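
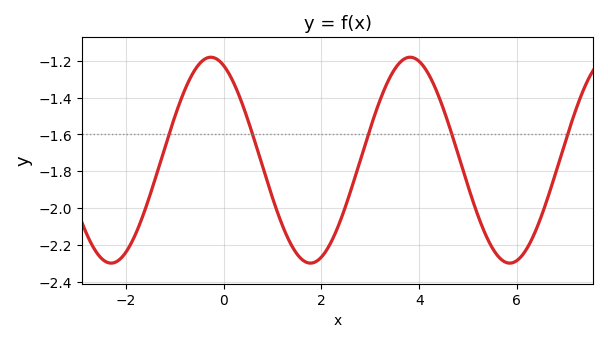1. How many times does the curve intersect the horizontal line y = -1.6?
5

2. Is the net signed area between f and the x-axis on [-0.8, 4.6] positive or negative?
negative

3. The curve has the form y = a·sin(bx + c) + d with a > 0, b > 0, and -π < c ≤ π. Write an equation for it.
y = 0.56sin(1.5x + 2) - 1.74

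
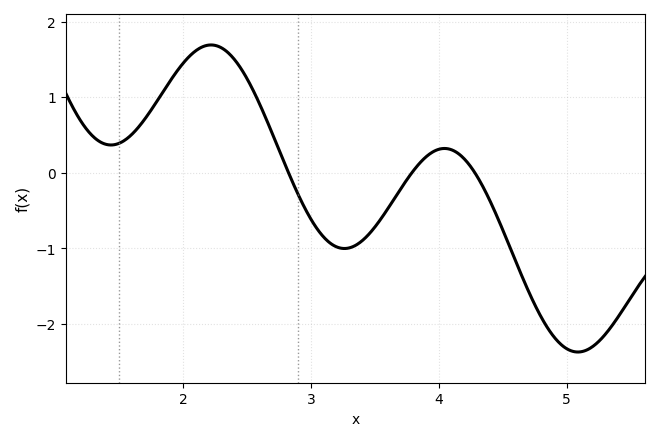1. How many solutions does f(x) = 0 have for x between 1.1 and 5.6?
3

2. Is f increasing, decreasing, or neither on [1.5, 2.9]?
neither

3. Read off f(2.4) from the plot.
1.5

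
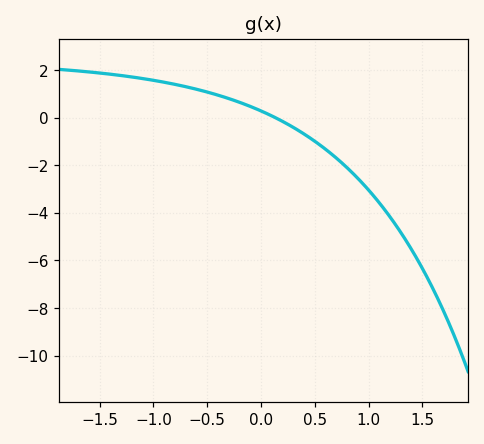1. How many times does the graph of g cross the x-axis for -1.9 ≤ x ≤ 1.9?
1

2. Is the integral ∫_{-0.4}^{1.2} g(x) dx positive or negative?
negative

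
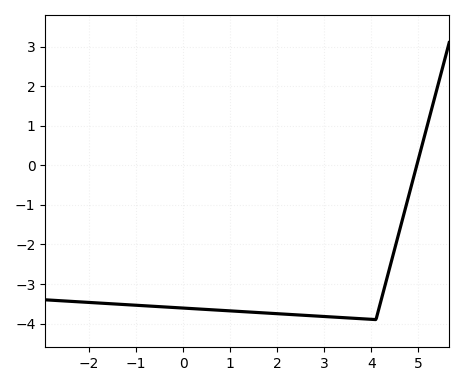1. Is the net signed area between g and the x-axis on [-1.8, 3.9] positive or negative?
negative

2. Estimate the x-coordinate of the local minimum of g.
4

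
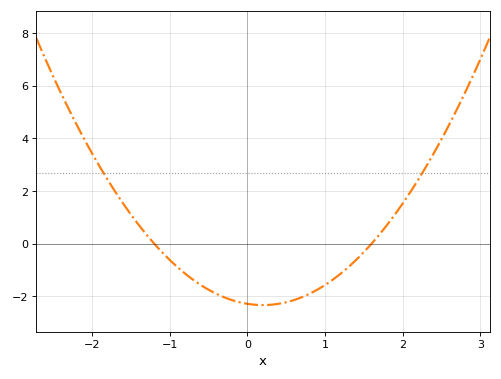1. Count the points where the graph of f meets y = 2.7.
2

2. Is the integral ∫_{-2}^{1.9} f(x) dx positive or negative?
negative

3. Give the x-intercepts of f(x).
-1.2, 1.6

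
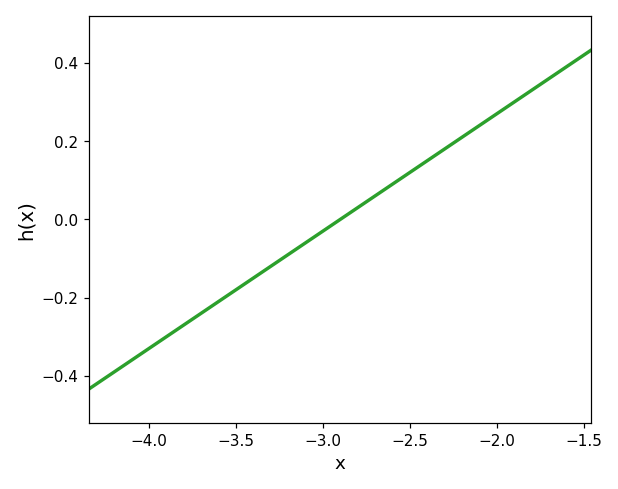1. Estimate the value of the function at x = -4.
-0.33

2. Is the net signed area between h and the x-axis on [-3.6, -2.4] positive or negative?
negative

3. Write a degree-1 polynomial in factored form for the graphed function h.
y = 0.3(x + 2.9)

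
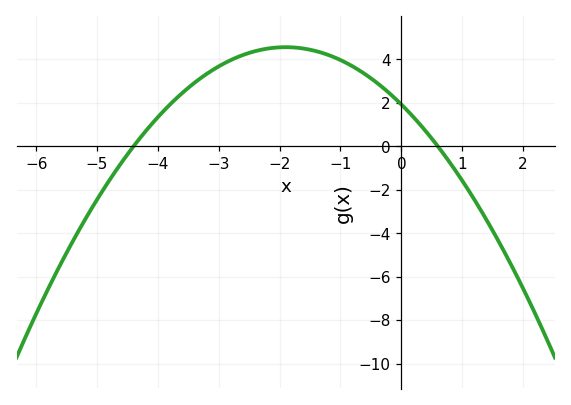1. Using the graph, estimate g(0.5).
0.4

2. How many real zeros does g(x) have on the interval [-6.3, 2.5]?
2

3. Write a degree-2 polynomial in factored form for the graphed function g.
y = -0.73(x + 4.4)(x - 0.6)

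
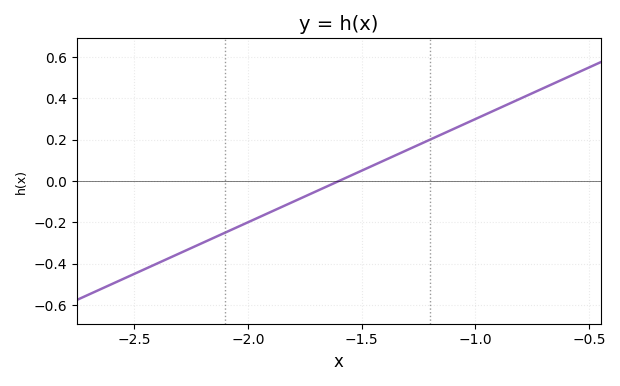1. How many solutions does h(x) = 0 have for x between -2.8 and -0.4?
1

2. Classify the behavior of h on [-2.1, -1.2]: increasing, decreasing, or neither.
increasing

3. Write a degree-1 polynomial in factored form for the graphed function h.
y = 0.5(x + 1.6)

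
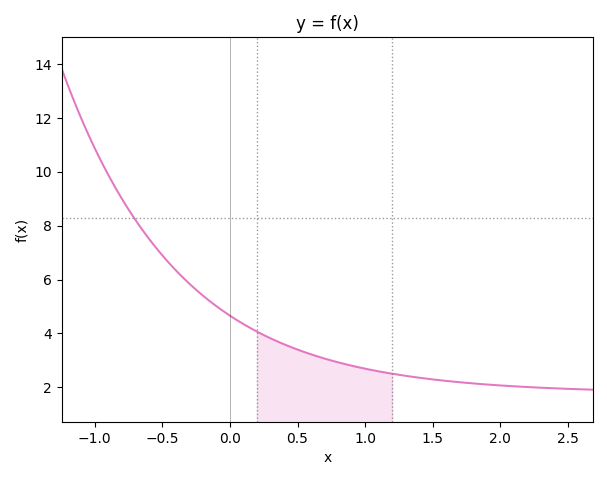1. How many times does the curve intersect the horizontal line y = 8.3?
1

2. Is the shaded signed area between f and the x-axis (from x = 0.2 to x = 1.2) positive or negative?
positive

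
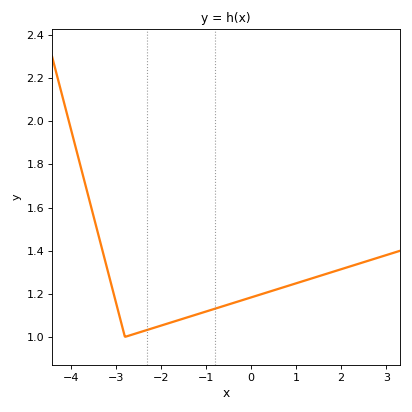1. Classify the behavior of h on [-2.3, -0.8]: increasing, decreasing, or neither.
increasing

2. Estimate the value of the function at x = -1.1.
1.12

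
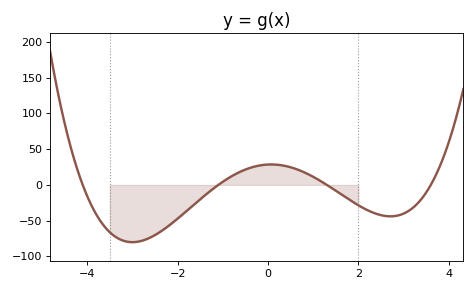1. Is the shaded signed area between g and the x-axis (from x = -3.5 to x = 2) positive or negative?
negative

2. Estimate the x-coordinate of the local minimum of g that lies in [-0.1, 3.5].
2.8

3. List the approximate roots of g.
-4, -1, 1.4, 3.6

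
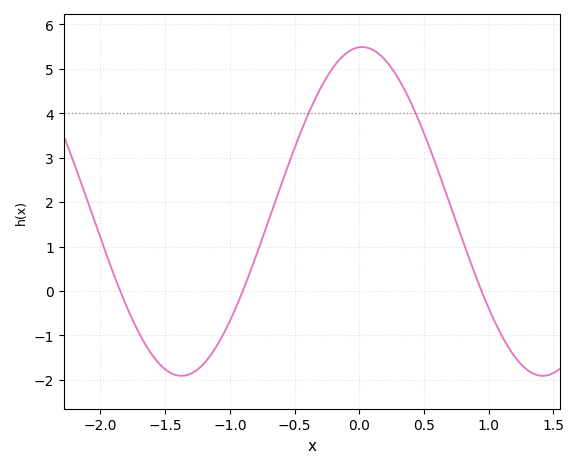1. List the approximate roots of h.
-1.8, -0.9, 0.9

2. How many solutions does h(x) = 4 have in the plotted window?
2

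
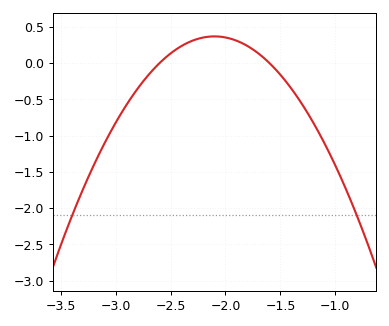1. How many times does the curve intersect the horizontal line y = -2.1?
2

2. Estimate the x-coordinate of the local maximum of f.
-2.1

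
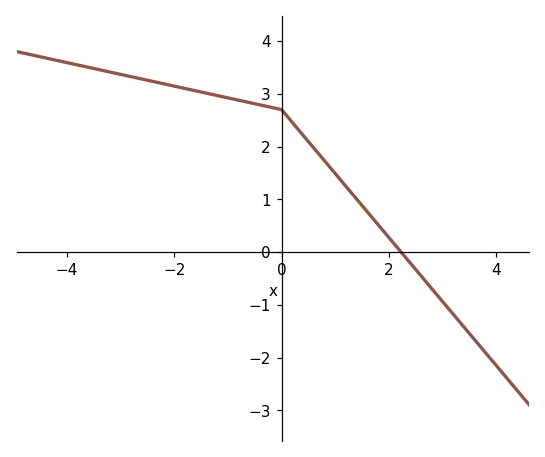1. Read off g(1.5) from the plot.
0.9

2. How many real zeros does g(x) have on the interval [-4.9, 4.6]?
1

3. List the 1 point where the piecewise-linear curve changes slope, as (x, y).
(0, 2.7)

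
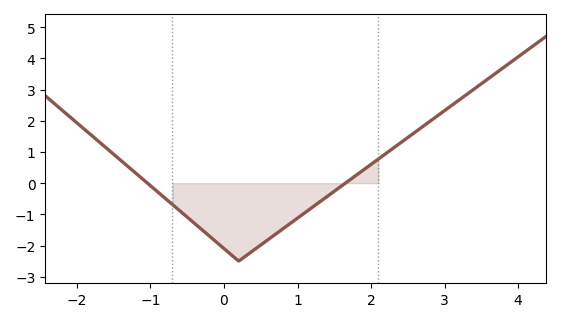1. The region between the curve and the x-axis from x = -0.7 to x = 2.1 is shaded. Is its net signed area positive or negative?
negative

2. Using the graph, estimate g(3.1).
2.5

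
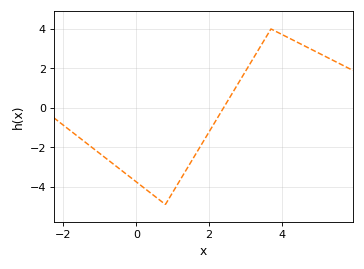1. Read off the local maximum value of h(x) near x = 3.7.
4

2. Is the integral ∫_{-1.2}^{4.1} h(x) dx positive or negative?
negative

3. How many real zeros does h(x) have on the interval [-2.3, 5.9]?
1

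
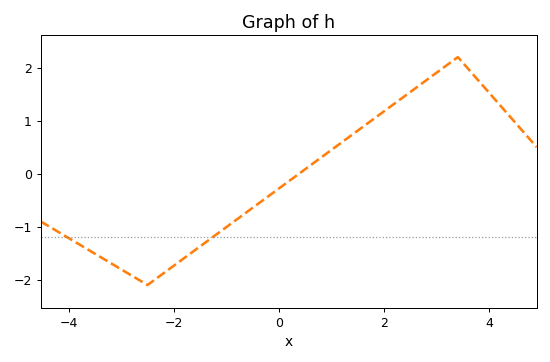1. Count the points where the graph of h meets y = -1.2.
2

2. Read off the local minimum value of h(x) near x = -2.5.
-2.1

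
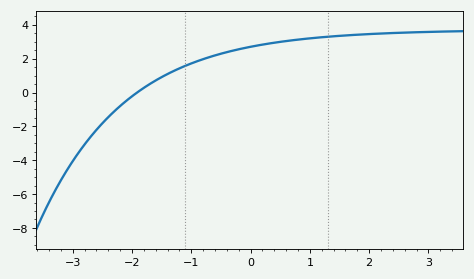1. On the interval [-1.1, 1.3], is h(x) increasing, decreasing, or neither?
increasing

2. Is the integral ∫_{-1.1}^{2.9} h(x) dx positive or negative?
positive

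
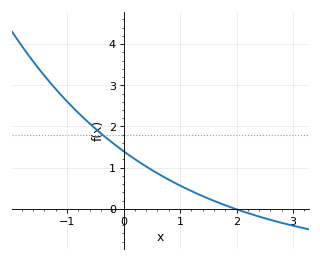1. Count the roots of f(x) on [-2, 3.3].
1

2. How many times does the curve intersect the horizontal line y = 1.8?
1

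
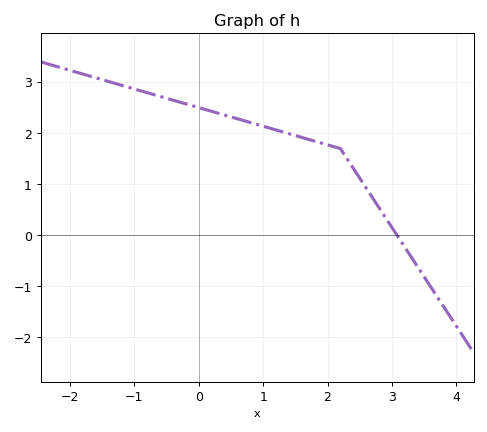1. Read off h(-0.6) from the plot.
2.7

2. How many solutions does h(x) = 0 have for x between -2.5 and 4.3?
1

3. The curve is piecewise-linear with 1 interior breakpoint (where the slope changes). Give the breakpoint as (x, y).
(2.2, 1.7)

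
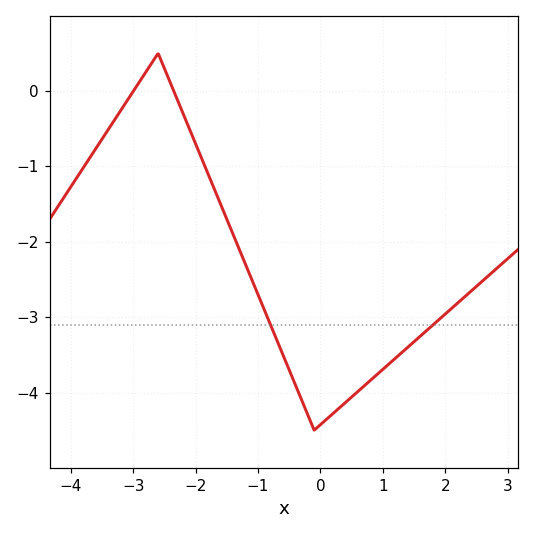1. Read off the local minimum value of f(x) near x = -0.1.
-4.5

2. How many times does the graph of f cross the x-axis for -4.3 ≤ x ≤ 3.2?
2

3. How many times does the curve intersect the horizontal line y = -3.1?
2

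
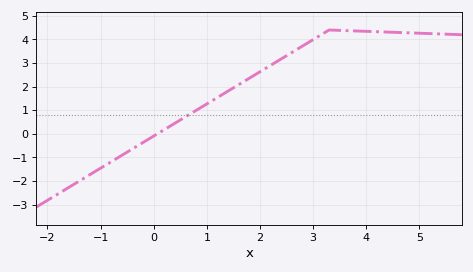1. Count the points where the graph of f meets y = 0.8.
1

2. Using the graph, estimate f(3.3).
4.4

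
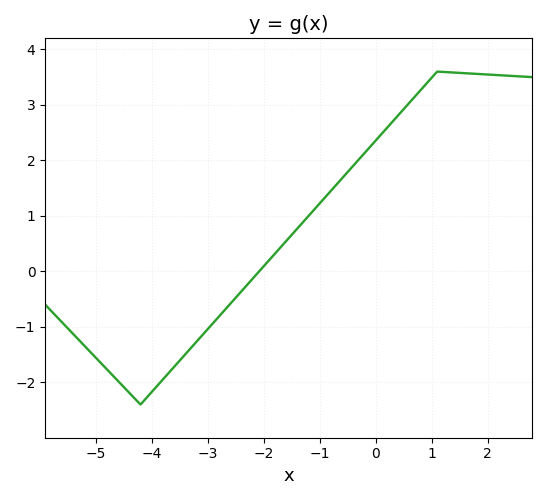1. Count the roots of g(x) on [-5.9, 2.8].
1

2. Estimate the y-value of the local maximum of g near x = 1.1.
3.6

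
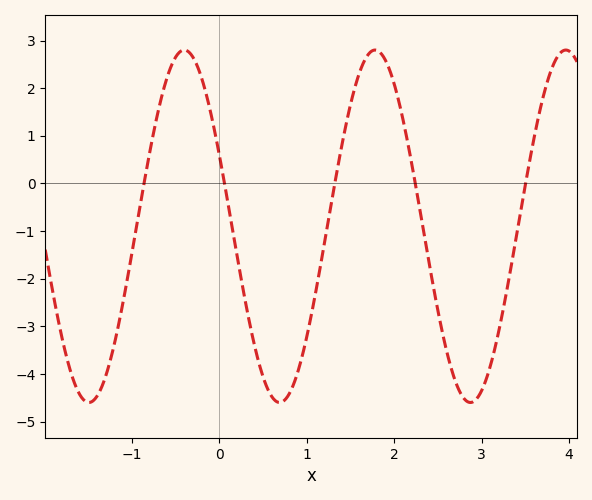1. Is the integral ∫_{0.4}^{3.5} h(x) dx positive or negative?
negative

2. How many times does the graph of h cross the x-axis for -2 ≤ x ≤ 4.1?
5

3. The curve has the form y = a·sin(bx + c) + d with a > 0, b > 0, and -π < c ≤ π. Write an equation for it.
y = 3.7sin(2.88x + 2.72) - 0.9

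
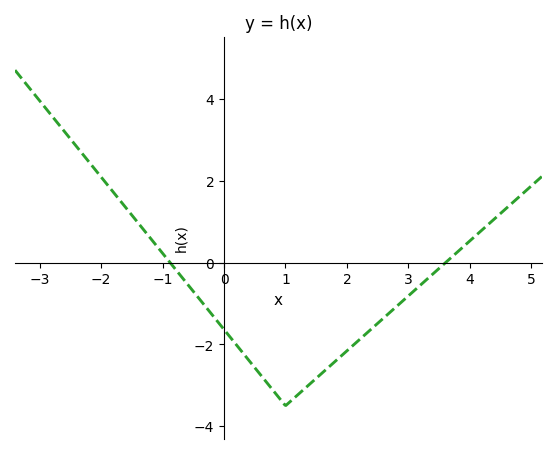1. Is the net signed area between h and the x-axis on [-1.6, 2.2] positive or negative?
negative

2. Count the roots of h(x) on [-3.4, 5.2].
2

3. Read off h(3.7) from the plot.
0.126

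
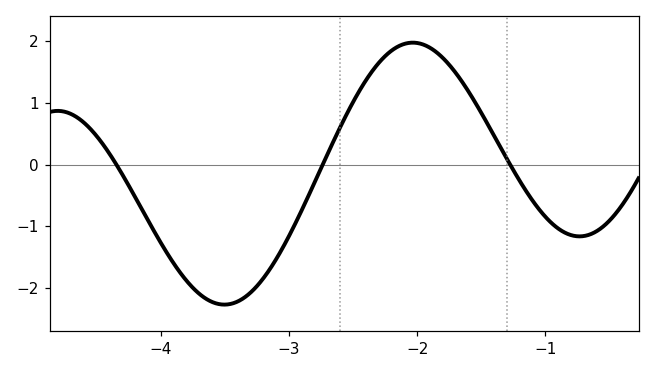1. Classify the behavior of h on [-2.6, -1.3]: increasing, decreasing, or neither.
neither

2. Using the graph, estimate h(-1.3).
0.091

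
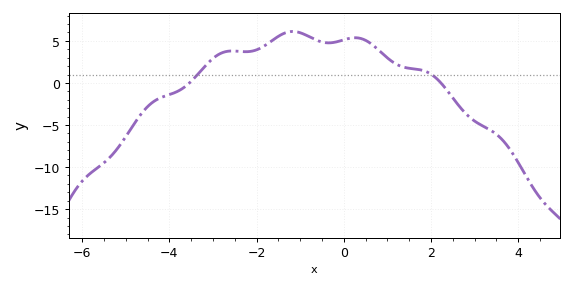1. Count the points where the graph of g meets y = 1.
2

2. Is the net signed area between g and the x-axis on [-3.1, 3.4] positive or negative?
positive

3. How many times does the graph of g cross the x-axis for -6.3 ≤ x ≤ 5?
2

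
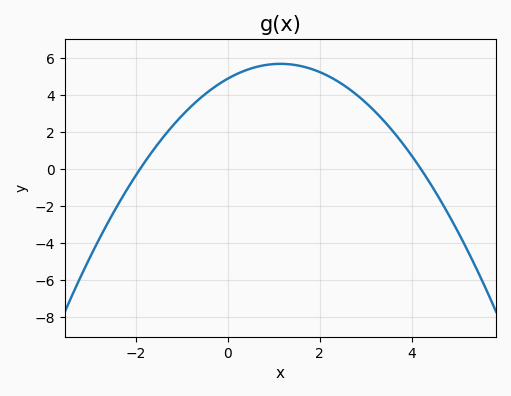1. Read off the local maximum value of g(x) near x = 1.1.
5.6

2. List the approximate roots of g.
-1.8, 4.2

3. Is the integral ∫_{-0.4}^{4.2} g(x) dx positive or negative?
positive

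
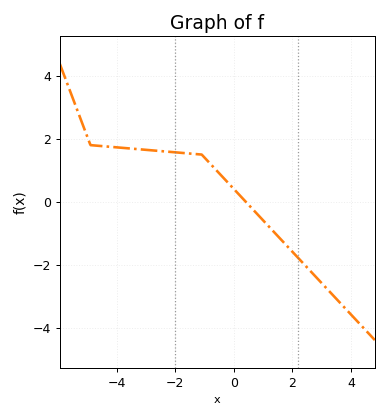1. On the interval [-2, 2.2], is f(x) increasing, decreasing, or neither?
decreasing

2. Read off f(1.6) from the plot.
-1.19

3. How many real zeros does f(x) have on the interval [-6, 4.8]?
1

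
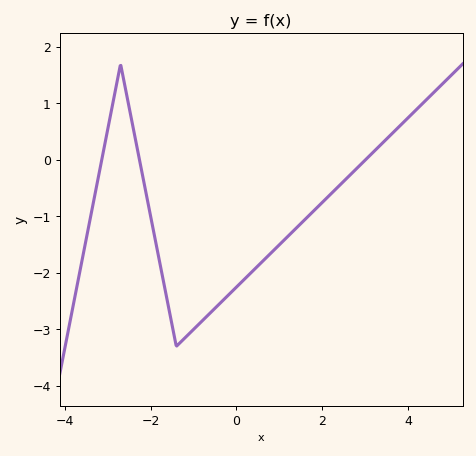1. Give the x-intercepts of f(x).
-3.2, -2.2, 3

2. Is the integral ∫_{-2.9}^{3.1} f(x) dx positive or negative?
negative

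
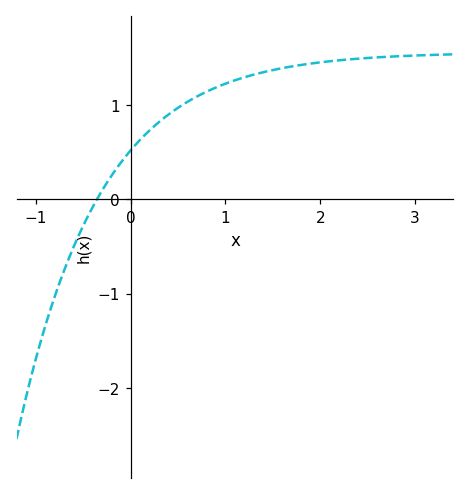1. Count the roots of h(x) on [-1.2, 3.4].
1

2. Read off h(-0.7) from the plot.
-0.7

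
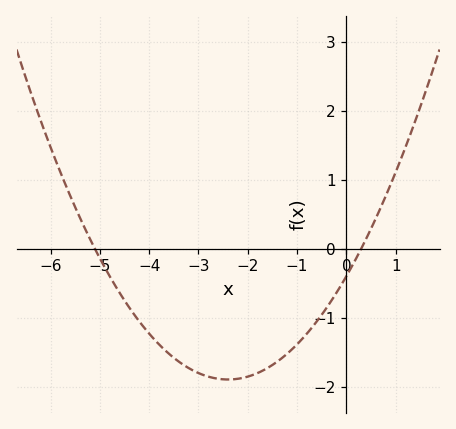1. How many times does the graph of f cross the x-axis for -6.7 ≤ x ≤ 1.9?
2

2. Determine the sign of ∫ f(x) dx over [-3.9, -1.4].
negative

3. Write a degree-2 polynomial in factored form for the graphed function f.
y = 0.26(x + 5.1)(x - 0.3)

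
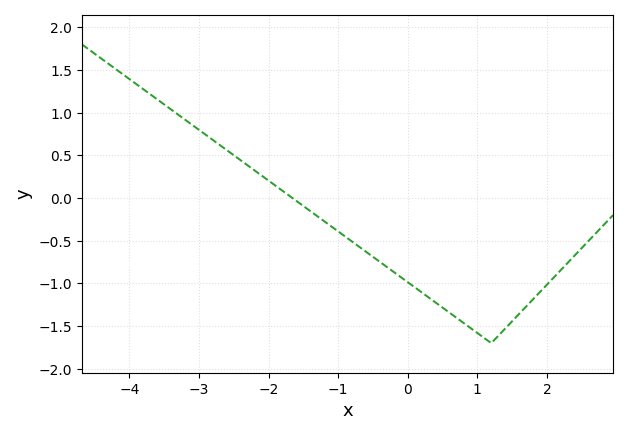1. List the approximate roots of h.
-1.6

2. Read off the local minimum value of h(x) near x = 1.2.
-1.7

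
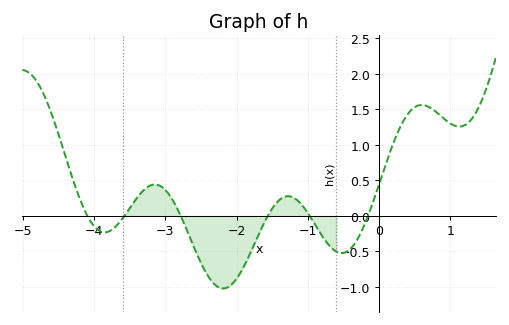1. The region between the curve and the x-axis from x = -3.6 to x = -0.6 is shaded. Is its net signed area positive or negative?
negative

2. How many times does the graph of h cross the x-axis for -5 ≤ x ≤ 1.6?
6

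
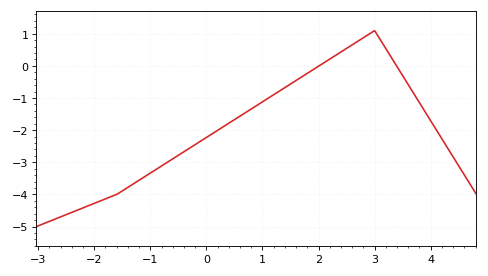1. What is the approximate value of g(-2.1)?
-4.3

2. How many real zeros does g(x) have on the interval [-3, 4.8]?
2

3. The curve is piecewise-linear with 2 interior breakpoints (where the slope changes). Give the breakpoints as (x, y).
(-1.6, -4); (3, 1.1)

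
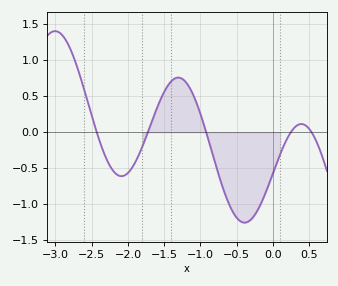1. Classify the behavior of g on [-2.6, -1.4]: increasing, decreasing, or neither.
neither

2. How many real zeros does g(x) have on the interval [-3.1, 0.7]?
5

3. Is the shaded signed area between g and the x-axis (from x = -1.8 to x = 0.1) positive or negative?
negative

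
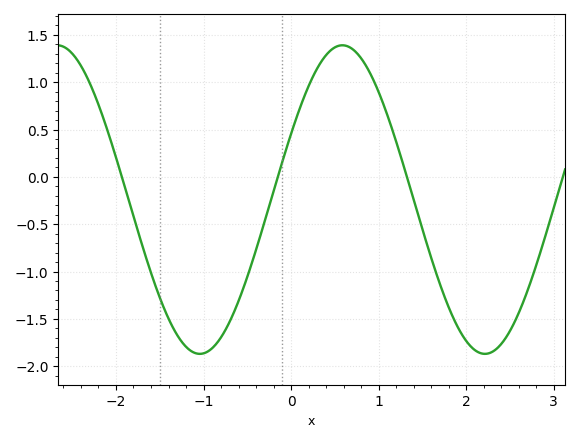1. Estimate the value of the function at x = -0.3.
-0.465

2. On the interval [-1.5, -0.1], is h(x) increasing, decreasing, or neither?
neither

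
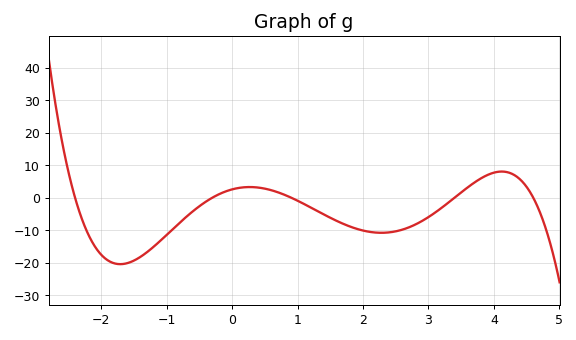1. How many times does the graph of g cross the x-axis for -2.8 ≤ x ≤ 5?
5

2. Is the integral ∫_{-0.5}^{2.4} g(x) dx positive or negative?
negative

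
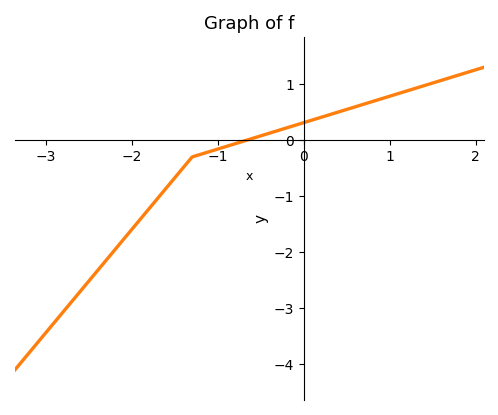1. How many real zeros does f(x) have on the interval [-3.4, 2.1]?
1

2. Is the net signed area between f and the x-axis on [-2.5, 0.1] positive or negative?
negative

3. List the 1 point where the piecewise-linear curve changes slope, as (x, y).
(-1.3, -0.3)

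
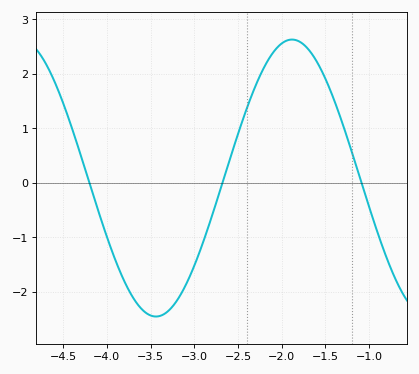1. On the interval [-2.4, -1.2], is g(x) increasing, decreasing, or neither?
neither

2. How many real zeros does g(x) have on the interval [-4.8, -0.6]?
3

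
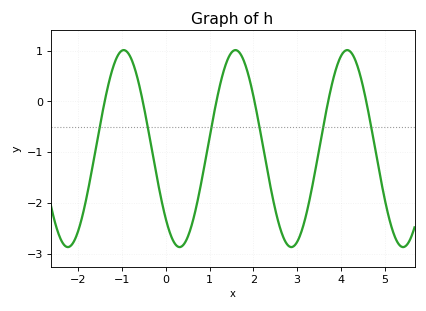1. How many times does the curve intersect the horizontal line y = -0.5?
6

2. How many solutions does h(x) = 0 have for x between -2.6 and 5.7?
6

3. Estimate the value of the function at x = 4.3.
0.869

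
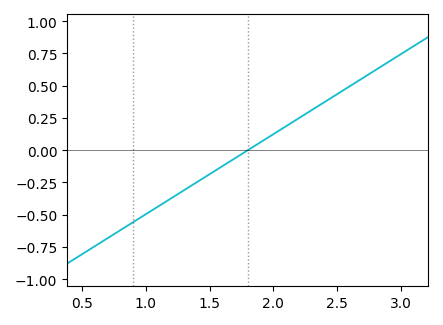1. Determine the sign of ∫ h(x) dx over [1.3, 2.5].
positive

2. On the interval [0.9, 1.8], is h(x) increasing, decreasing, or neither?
increasing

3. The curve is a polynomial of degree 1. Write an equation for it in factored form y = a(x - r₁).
y = 0.62(x - 1.8)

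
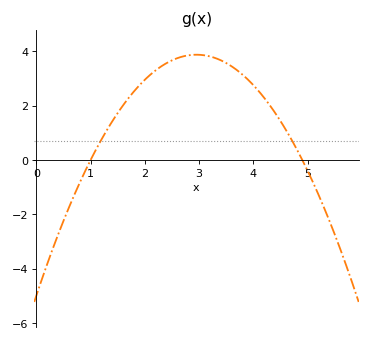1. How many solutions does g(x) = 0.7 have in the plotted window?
2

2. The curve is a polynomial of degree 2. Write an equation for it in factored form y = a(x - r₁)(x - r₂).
y = -1.02(x - 1)(x - 4.9)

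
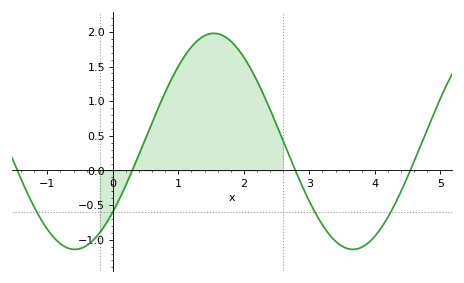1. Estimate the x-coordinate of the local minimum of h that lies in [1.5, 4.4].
3.7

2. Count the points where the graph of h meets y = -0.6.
4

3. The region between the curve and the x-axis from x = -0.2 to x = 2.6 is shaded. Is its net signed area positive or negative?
positive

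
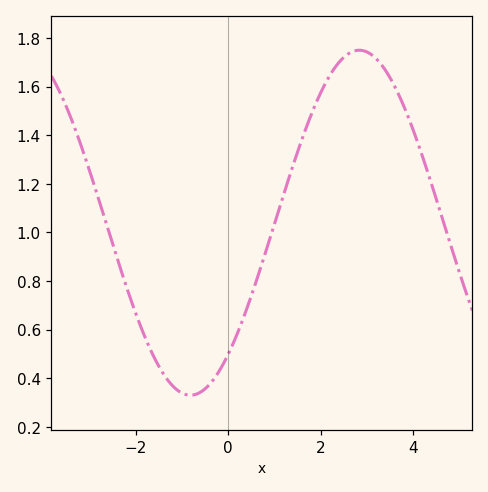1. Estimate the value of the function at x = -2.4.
0.894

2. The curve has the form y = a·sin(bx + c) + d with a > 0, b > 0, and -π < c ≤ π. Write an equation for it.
y = 0.71sin(0.86x - 0.87) + 1.04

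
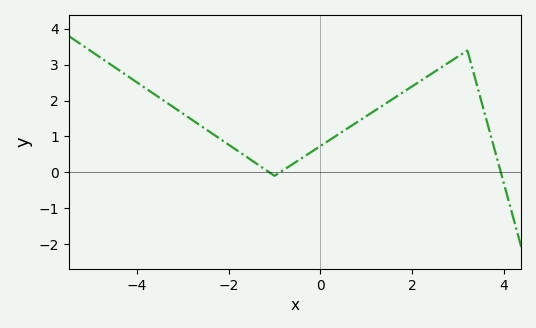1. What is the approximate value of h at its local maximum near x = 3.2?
3.4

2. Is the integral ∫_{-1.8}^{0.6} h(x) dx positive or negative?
positive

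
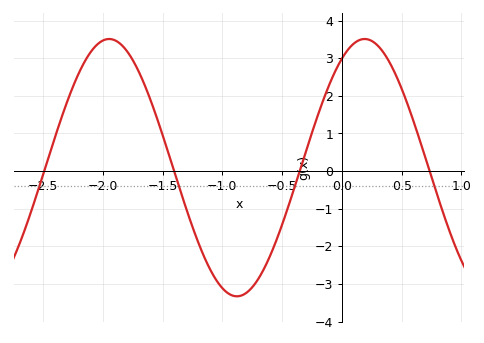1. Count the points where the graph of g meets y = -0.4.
4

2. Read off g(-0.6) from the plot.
-2.25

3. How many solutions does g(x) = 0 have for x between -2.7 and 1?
4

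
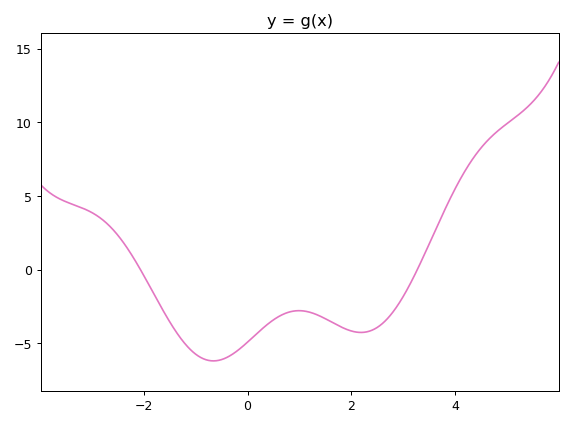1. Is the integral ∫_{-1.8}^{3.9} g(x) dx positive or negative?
negative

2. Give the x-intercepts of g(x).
-2.06, 3.27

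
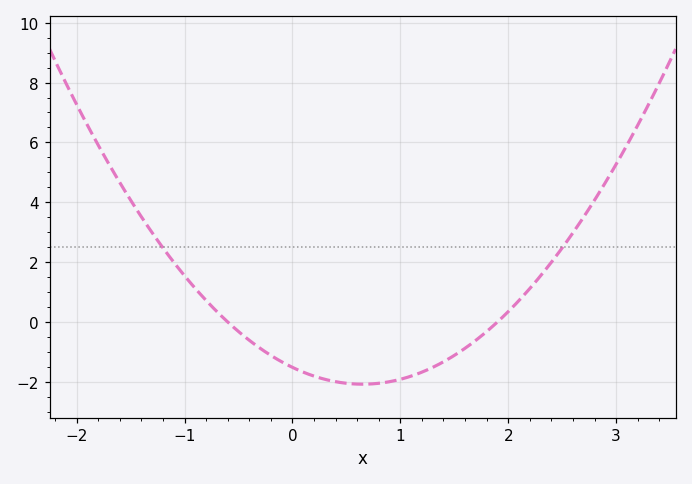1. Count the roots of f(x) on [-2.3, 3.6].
2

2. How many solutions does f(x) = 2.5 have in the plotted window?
2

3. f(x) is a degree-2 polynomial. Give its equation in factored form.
y = 1.33(x + 0.6)(x - 1.9)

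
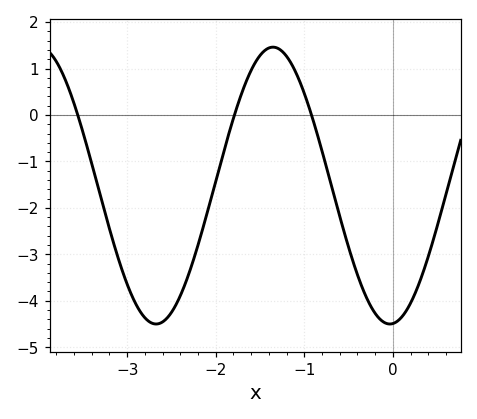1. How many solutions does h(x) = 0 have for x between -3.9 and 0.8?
3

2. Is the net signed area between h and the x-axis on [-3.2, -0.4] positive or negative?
negative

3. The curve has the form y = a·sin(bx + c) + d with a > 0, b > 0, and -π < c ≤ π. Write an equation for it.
y = 2.98sin(2.38x - 1.49) - 1.52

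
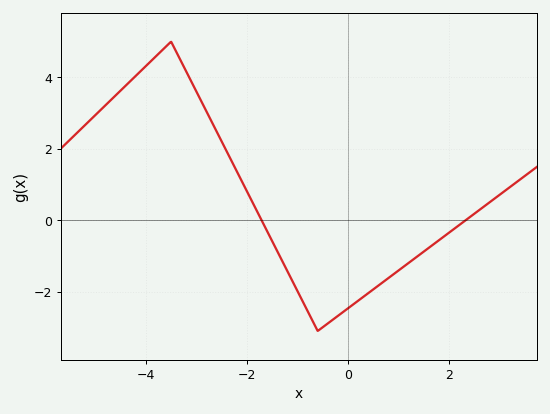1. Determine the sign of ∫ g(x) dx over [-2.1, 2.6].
negative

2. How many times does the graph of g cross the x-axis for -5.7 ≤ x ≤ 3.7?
2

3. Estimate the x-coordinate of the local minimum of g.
-0.6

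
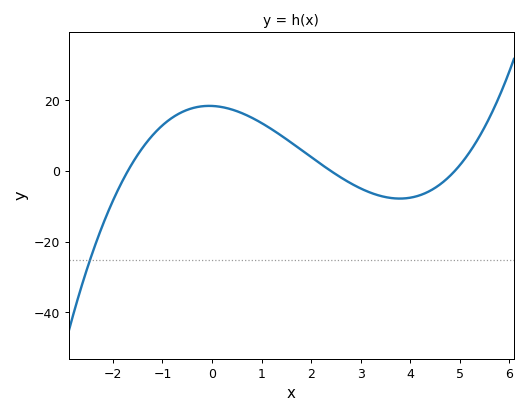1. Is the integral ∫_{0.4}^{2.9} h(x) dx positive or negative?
positive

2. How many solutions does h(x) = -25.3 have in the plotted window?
1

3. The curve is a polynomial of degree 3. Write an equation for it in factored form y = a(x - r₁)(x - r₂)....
y = 0.92(x + 1.7)(x - 2.4)(x - 4.9)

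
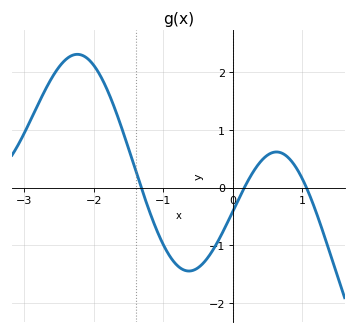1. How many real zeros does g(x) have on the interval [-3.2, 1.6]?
3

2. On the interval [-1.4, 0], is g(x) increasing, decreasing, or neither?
neither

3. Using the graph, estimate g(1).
0.2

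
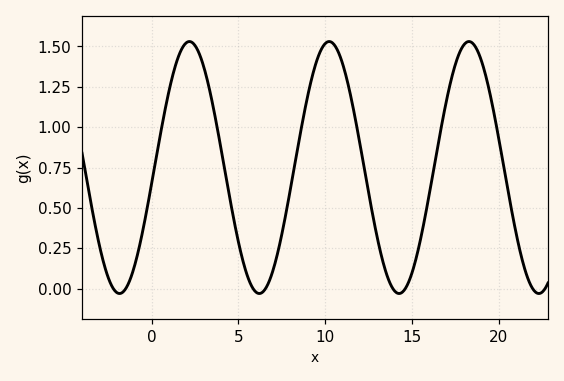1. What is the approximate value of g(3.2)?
1.3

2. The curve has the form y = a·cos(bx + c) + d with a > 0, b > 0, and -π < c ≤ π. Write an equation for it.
y = 0.78cos(0.78x - 1.7) + 0.75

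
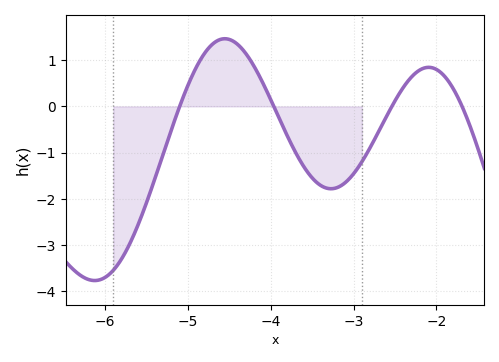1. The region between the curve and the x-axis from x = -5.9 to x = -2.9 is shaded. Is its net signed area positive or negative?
negative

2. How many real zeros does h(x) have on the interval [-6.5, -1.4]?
4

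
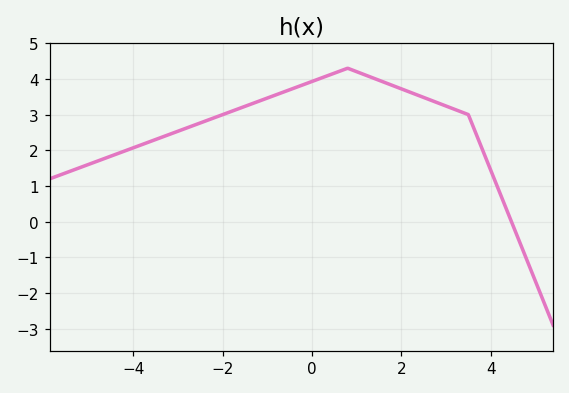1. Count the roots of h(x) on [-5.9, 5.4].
1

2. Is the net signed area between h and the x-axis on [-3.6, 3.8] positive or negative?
positive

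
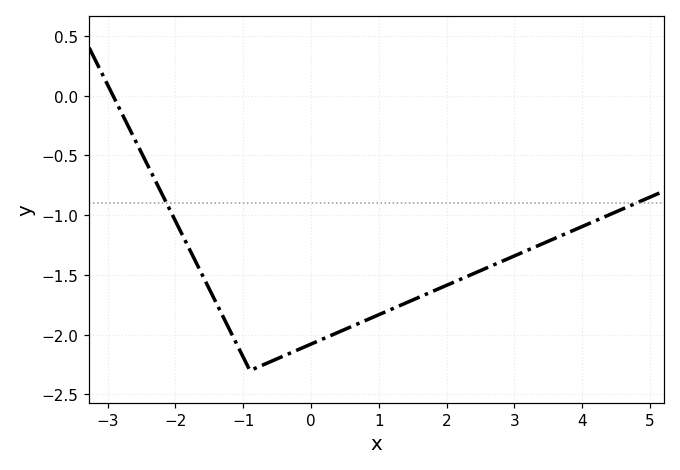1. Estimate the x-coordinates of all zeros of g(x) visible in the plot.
-3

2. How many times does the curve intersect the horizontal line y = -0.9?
2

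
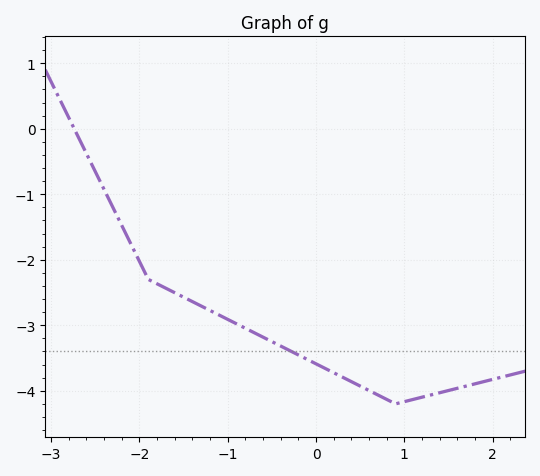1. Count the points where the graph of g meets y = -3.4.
1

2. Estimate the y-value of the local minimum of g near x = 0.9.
-4.2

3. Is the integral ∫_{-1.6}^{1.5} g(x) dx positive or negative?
negative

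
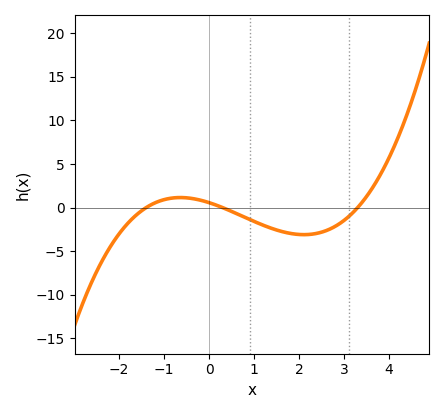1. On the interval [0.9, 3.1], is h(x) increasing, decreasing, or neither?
neither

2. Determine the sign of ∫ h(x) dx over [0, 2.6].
negative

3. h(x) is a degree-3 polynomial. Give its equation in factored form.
y = 0.41(x + 1.4)(x - 0.3)(x - 3.3)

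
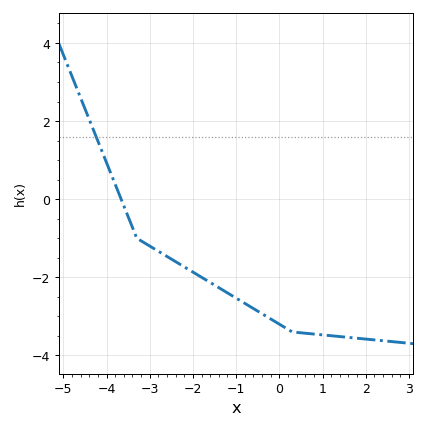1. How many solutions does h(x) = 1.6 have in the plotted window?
1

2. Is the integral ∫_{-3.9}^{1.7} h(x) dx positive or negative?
negative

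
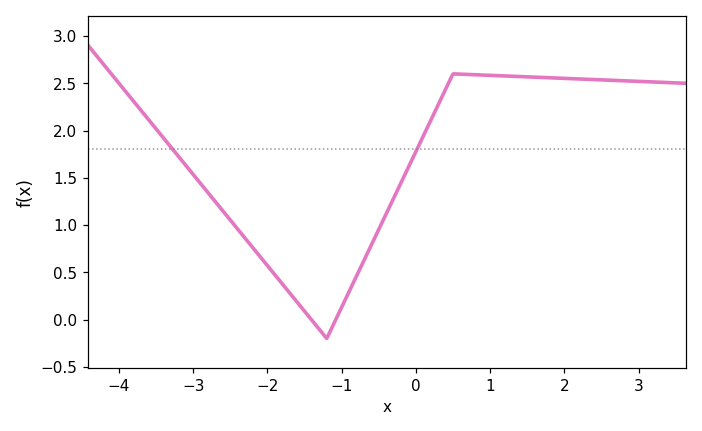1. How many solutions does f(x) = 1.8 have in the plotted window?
2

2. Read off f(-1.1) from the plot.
-0.035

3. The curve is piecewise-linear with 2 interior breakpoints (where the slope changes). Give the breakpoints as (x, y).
(-1.2, -0.2); (0.5, 2.6)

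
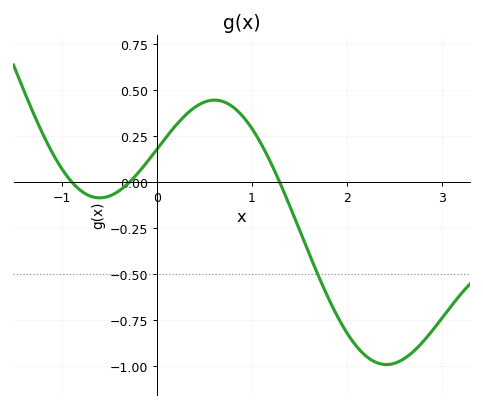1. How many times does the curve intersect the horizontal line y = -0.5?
1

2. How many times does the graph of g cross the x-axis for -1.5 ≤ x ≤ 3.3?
3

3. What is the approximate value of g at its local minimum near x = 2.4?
-1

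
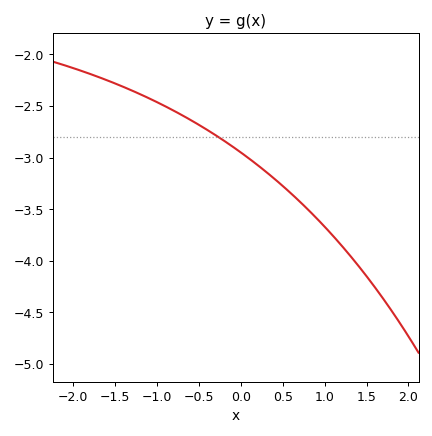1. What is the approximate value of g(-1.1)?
-2.42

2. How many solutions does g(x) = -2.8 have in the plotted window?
1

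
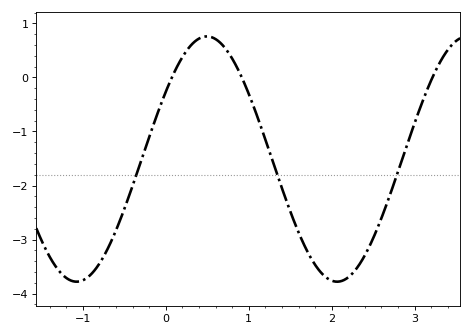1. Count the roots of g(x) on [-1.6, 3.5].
3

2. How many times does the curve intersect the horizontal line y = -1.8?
3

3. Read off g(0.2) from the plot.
0.377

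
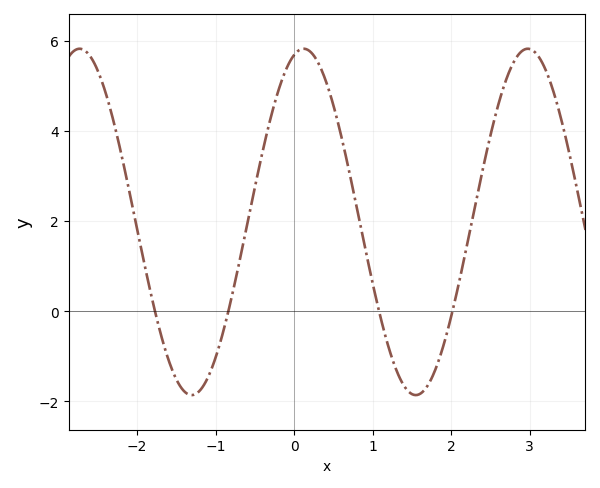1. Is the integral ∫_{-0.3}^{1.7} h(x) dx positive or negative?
positive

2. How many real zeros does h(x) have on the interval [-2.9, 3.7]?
4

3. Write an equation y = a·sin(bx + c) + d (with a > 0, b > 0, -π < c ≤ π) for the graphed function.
y = 3.84sin(2.2x + 1.3) + 1.98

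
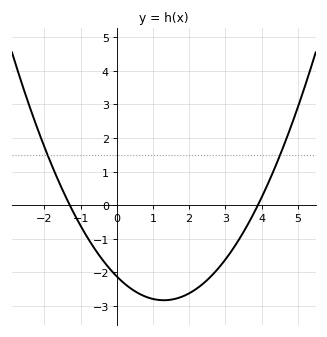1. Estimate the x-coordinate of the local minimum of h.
1.2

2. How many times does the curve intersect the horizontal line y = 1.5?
2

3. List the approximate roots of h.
-1.4, 4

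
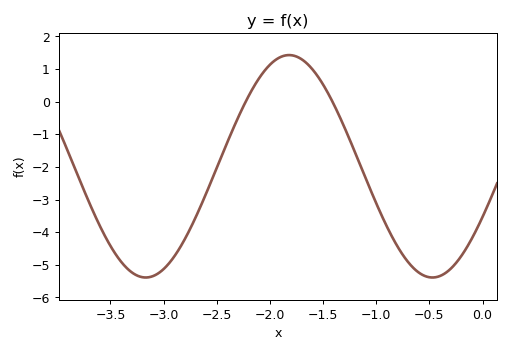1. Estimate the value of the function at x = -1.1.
-2.34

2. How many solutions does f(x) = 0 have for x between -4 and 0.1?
2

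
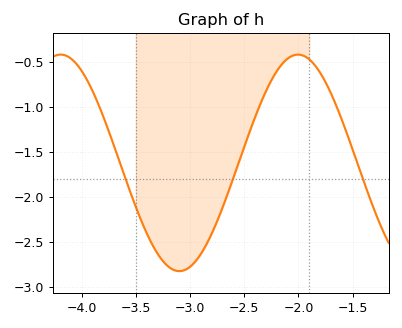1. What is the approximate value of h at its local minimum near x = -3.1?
-2.82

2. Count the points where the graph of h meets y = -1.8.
3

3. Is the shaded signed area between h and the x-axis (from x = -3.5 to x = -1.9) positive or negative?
negative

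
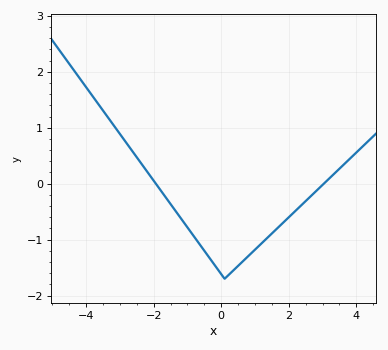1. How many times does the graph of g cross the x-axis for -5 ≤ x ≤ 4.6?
2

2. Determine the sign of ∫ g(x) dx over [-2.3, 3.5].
negative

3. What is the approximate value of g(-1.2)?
-0.6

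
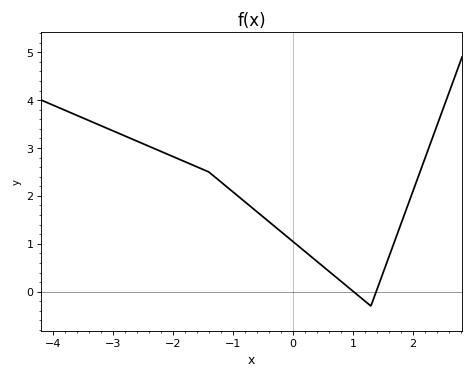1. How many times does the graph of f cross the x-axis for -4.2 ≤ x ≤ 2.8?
2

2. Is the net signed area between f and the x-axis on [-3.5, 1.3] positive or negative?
positive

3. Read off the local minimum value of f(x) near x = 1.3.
-0.3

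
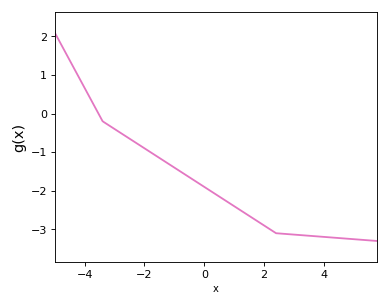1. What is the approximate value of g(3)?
-3.14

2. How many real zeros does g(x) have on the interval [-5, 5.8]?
1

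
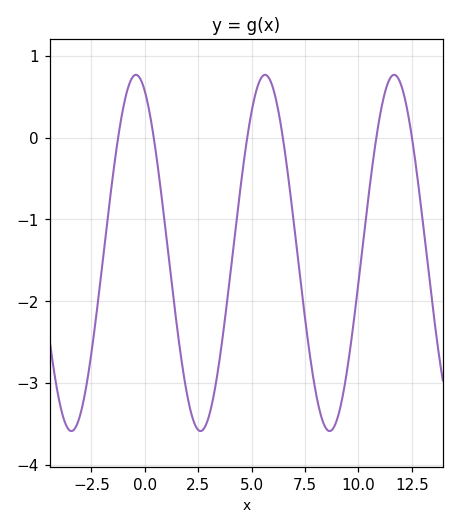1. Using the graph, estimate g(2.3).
-3.48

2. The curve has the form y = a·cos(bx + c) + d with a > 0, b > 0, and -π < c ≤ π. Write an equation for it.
y = 2.18cos(1.04x + 0.43) - 1.41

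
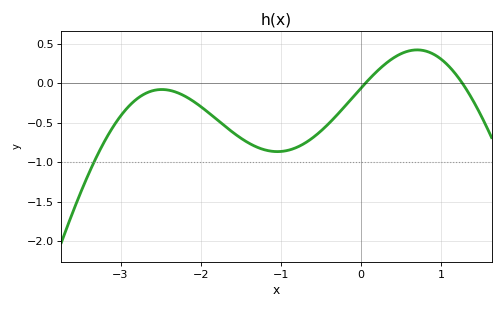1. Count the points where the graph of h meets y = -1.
1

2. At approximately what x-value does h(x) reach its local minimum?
-1.04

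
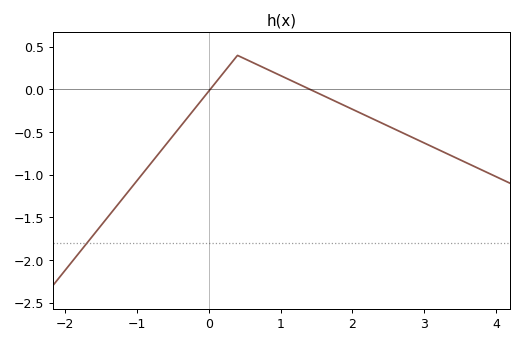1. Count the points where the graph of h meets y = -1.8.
1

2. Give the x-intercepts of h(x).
0.019, 1.41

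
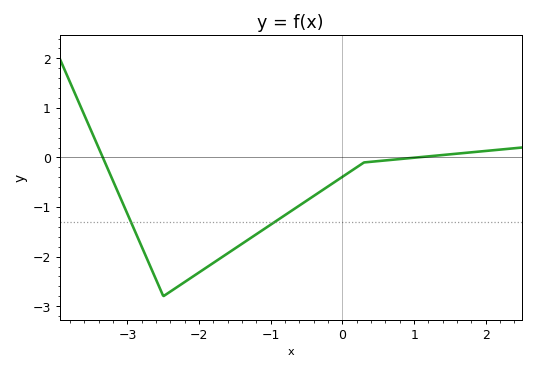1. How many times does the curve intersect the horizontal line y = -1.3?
2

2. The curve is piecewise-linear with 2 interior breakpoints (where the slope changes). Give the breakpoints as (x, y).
(-2.5, -2.8); (0.3, -0.1)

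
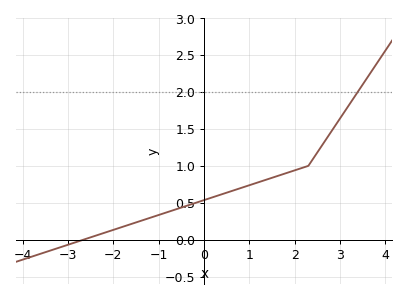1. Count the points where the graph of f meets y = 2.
1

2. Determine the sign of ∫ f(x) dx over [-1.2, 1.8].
positive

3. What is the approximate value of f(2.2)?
1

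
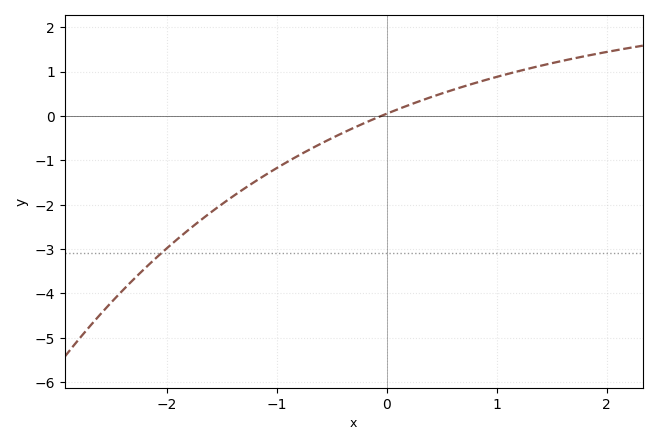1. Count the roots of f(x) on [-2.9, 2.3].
1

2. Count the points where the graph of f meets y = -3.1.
1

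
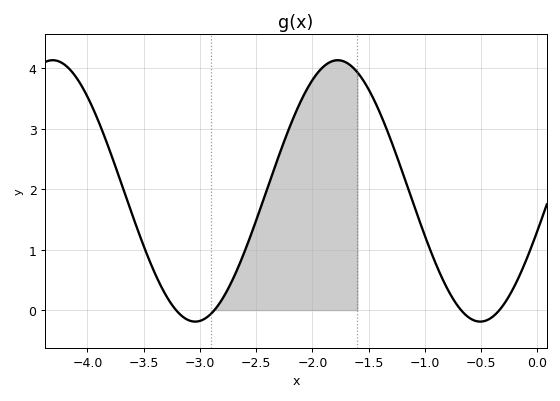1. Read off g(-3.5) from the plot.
1.1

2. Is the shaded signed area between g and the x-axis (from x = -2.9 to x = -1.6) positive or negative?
positive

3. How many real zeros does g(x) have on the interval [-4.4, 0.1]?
4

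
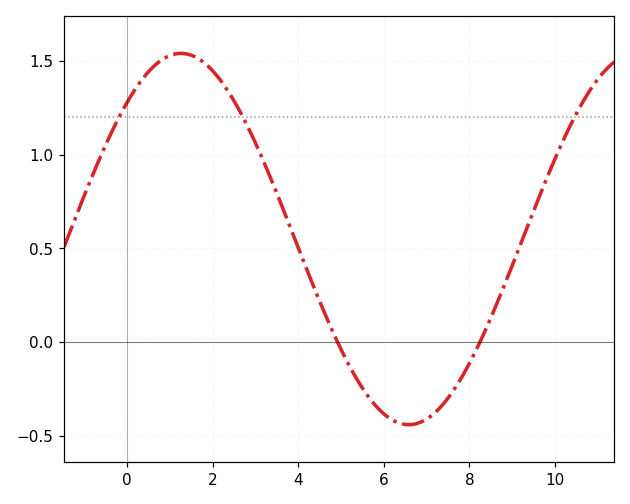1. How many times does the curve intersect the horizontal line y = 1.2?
3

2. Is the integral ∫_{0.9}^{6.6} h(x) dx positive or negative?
positive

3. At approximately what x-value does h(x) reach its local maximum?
1.2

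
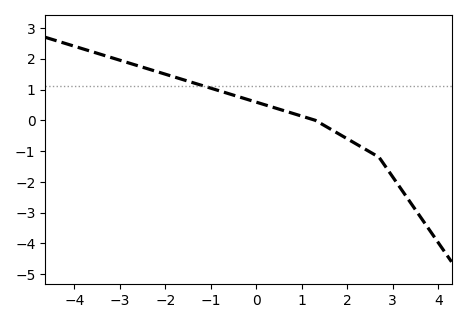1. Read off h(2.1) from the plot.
-0.686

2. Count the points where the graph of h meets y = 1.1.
1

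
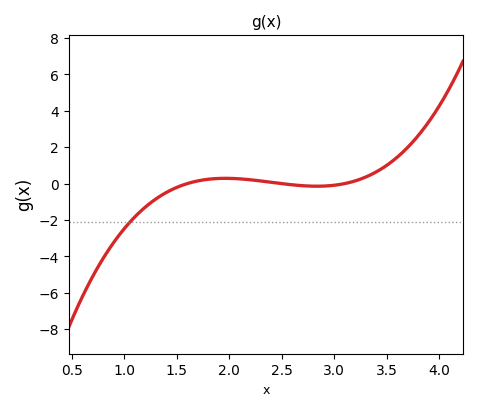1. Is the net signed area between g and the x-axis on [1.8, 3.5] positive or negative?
positive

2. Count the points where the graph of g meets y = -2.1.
1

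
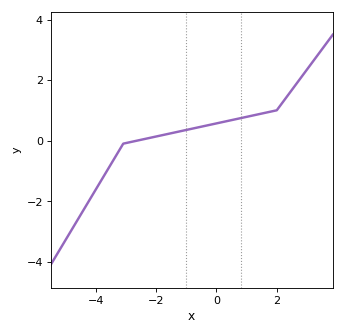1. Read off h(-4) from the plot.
-1.6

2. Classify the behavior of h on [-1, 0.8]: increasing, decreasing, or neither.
increasing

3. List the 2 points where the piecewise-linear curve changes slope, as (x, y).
(-3.1, -0.1); (2, 1)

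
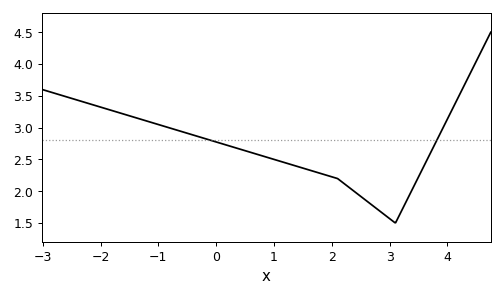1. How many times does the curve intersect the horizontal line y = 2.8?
2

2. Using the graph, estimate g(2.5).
1.9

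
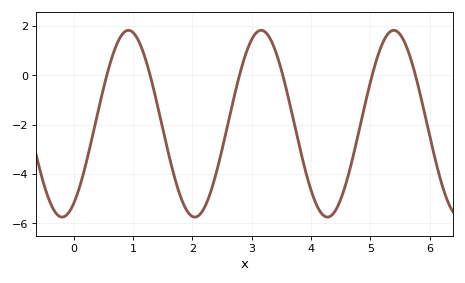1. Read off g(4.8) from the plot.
-2.37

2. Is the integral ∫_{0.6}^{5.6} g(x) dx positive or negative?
negative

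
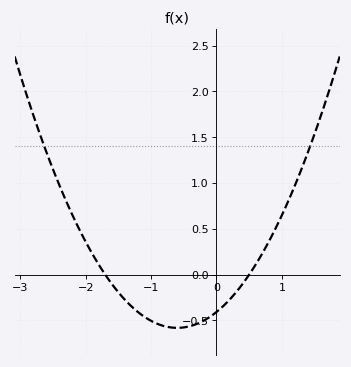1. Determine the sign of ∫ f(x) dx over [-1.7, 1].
negative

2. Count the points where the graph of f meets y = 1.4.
2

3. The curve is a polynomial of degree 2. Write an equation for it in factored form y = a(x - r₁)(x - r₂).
y = 0.48(x + 1.7)(x - 0.5)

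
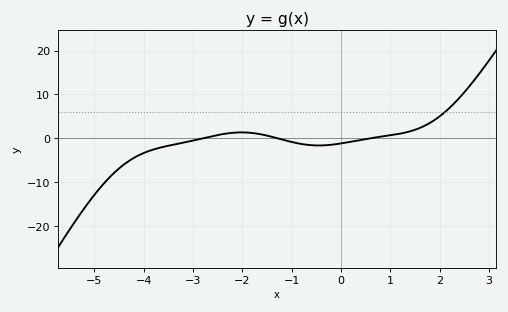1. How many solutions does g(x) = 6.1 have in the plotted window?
1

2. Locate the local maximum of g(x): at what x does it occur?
-2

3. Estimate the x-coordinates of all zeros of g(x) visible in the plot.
-2.8, -1.2, 0.6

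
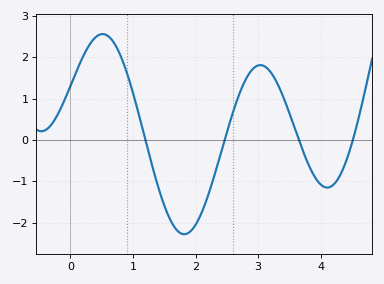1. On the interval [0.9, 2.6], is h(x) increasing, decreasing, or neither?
neither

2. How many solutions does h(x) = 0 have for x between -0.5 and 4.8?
4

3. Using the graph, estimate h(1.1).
0.581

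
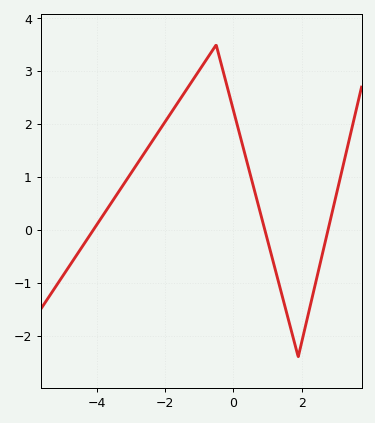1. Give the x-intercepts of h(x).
-4.09, 0.924, 2.77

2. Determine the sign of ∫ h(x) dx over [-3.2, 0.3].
positive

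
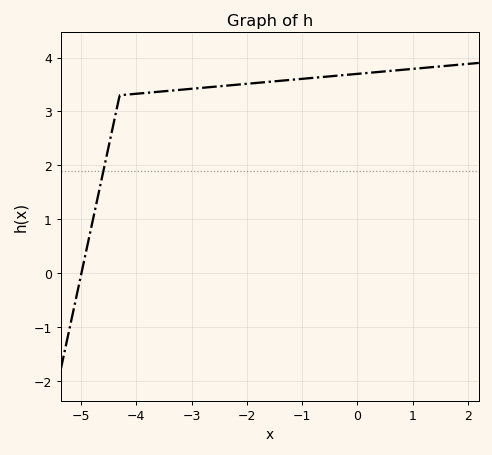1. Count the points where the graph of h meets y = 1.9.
1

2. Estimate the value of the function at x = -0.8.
3.62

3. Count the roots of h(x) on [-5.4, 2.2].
1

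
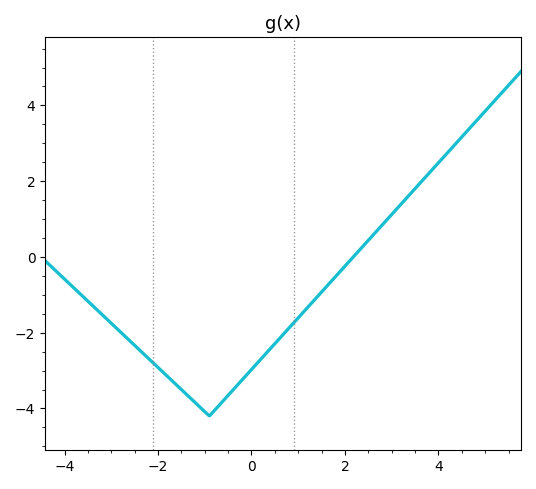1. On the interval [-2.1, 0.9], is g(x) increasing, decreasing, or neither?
neither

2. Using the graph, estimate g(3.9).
2.4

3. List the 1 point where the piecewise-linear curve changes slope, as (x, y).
(-0.9, -4.2)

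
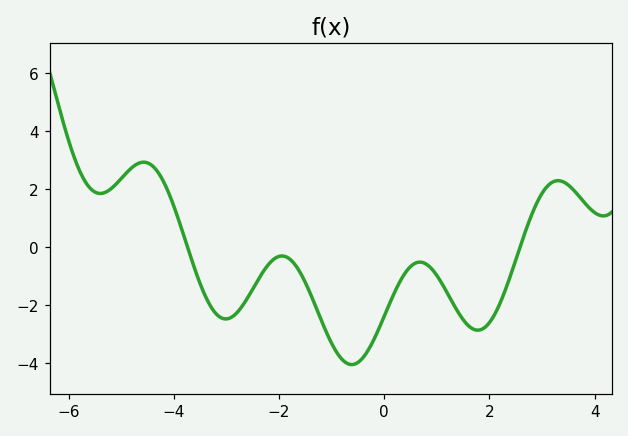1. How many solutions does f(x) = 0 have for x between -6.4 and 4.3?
2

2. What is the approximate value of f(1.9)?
-2.79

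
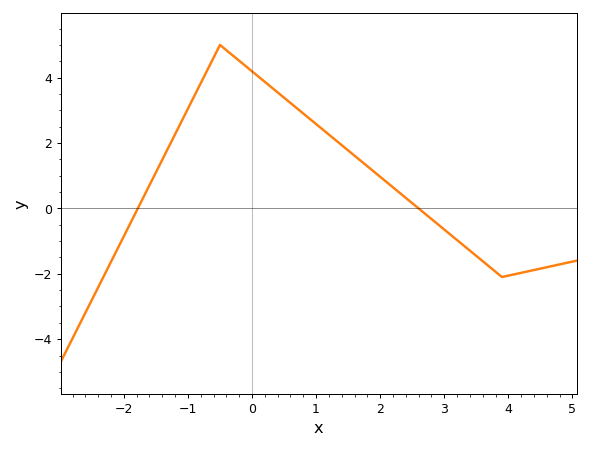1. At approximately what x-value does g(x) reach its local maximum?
-0.4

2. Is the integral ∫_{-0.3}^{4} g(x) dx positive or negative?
positive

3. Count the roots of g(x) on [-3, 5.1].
2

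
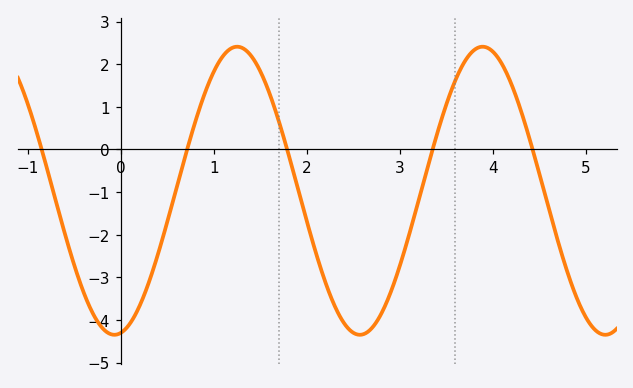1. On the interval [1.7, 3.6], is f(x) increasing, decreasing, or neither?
neither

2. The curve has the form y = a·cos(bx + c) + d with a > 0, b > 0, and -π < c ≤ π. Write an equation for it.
y = 3.38cos(2.4x - 3) - 0.97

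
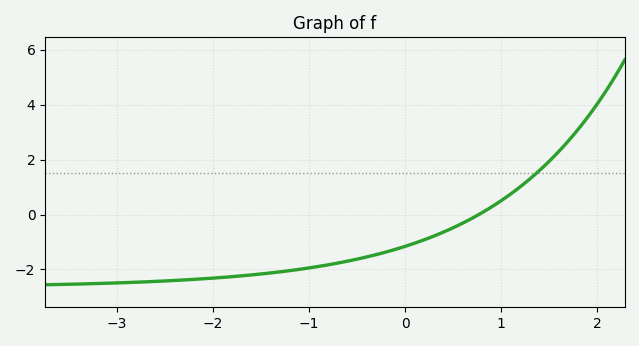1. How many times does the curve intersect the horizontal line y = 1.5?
1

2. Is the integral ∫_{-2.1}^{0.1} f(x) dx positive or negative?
negative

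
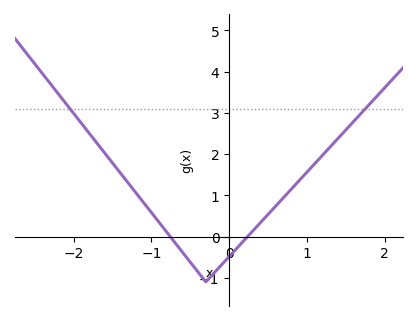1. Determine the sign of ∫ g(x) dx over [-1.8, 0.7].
positive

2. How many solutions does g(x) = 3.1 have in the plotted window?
2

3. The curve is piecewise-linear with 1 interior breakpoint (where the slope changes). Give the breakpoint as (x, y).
(-0.3, -1.1)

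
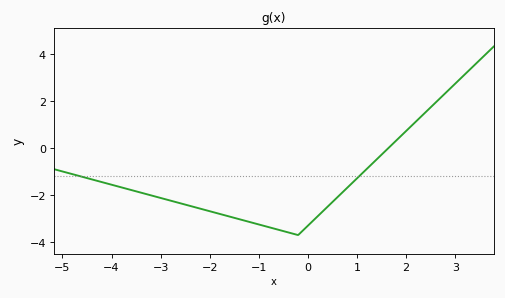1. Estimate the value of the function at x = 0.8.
-1.69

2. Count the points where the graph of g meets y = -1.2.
2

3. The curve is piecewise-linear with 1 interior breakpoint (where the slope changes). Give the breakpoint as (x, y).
(-0.2, -3.7)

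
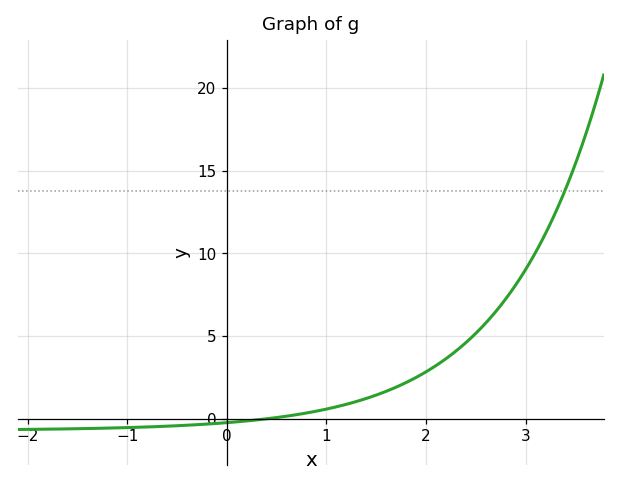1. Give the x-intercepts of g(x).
0.4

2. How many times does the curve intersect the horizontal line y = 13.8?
1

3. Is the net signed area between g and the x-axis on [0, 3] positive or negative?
positive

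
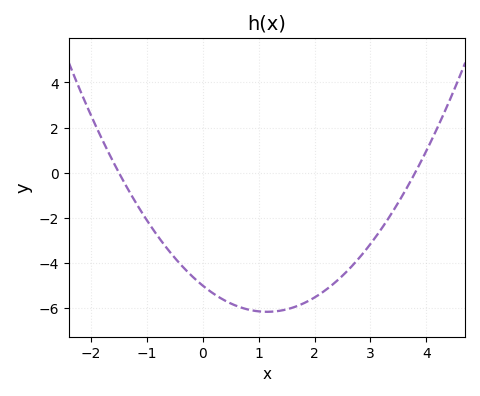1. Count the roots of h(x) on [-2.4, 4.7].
2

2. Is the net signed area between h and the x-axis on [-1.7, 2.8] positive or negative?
negative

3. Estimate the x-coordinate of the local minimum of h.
1.1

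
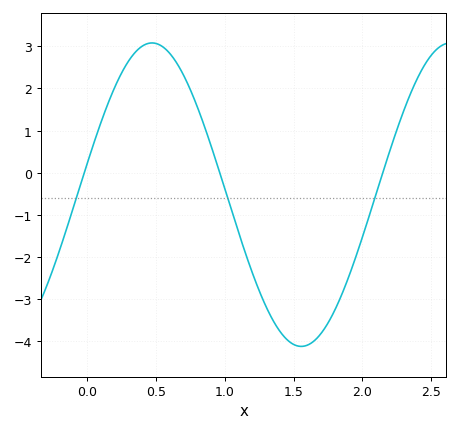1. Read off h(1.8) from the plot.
-3.25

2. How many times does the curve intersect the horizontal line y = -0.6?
3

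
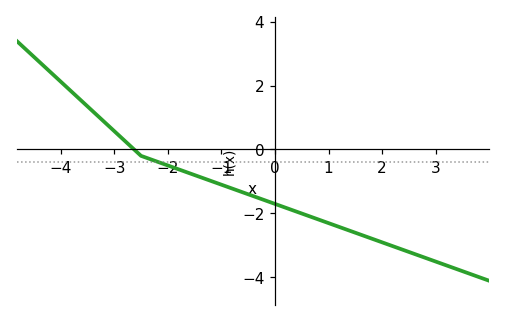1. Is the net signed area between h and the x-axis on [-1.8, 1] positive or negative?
negative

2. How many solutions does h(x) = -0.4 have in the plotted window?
1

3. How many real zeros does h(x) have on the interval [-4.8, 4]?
1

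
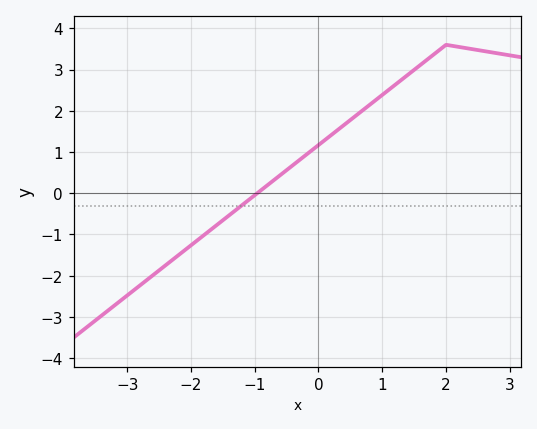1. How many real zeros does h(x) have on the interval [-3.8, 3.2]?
1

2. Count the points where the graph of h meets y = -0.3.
1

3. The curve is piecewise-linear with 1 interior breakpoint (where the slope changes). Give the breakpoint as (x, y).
(2, 3.6)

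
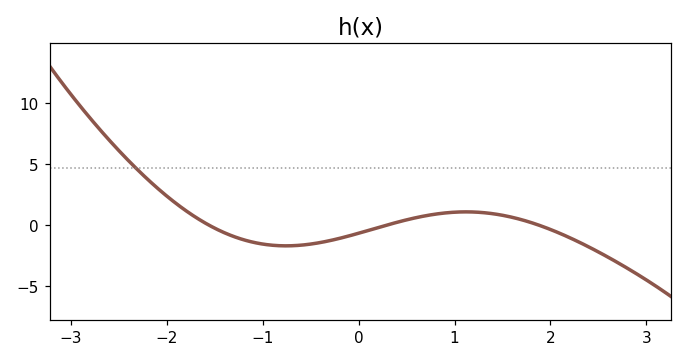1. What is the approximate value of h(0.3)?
-0.006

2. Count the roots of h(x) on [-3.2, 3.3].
3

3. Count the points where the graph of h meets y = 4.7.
1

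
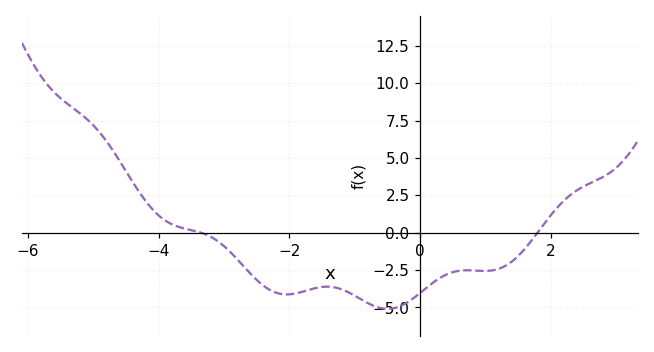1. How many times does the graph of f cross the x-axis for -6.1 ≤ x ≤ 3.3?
2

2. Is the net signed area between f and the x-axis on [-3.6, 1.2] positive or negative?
negative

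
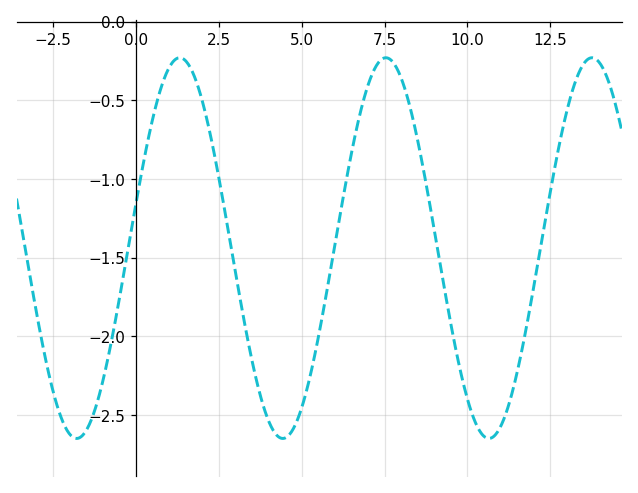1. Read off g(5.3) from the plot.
-2.2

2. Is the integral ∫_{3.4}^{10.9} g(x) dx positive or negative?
negative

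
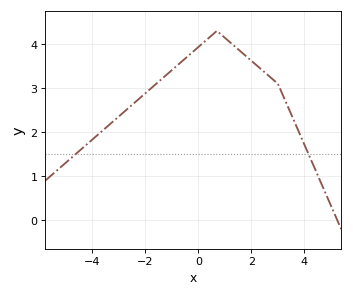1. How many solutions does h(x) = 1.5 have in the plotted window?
2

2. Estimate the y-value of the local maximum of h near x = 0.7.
4.3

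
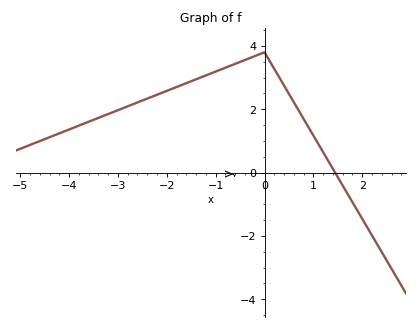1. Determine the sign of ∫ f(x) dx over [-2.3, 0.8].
positive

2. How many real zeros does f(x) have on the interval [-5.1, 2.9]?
1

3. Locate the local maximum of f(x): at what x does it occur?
-0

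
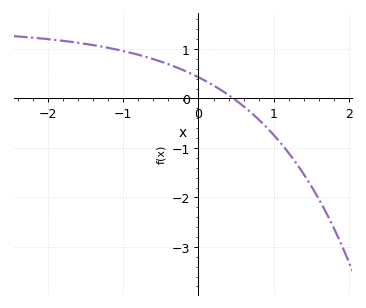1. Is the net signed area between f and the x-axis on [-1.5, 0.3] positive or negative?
positive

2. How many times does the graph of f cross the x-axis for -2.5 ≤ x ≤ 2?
1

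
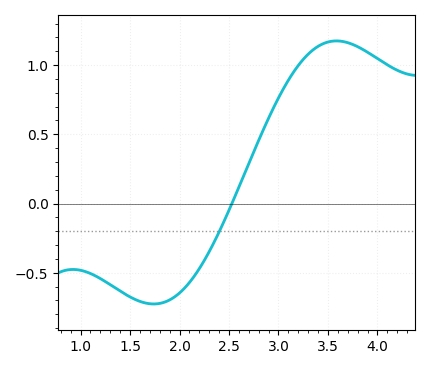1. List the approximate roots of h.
2.53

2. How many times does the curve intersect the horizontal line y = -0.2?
1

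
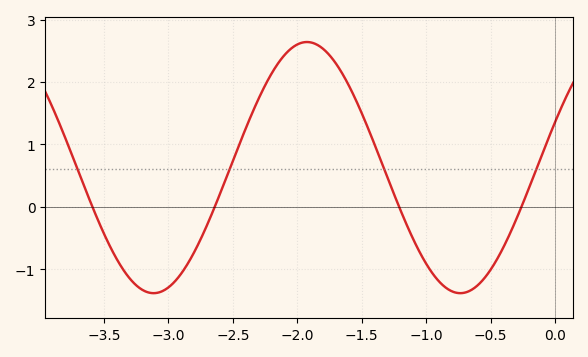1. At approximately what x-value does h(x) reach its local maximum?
-1.93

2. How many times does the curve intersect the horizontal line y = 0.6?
4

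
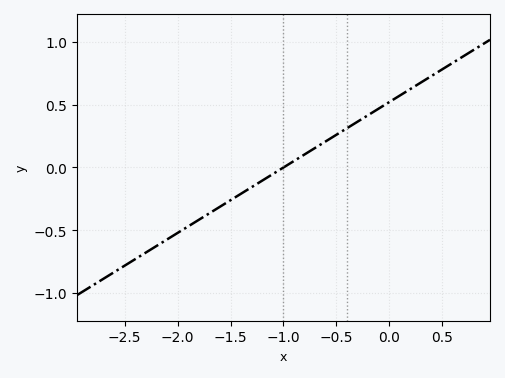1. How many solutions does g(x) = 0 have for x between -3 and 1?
1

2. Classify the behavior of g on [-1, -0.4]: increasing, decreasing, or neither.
increasing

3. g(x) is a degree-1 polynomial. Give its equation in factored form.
y = 0.52(x + 1)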